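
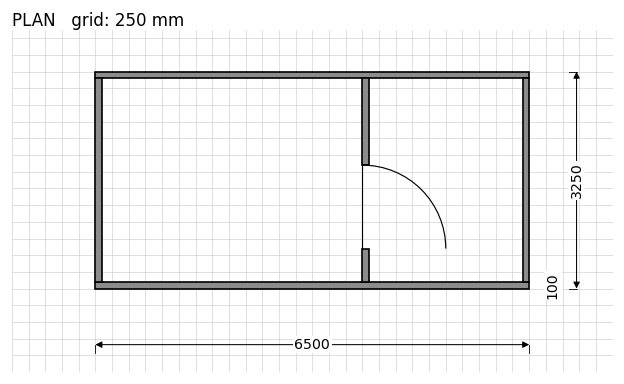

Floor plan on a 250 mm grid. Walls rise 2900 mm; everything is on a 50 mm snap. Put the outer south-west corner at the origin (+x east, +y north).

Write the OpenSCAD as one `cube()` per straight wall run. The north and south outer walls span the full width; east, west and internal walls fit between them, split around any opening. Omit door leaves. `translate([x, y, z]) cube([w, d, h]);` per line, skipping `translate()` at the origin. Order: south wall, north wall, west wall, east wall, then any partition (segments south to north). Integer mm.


cube([6500, 100, 2900]);
translate([0, 3150, 0]) cube([6500, 100, 2900]);
translate([0, 100, 0]) cube([100, 3050, 2900]);
translate([6400, 100, 0]) cube([100, 3050, 2900]);
translate([4000, 100, 0]) cube([100, 500, 2900]);
translate([4000, 1850, 0]) cube([100, 1300, 2900]);


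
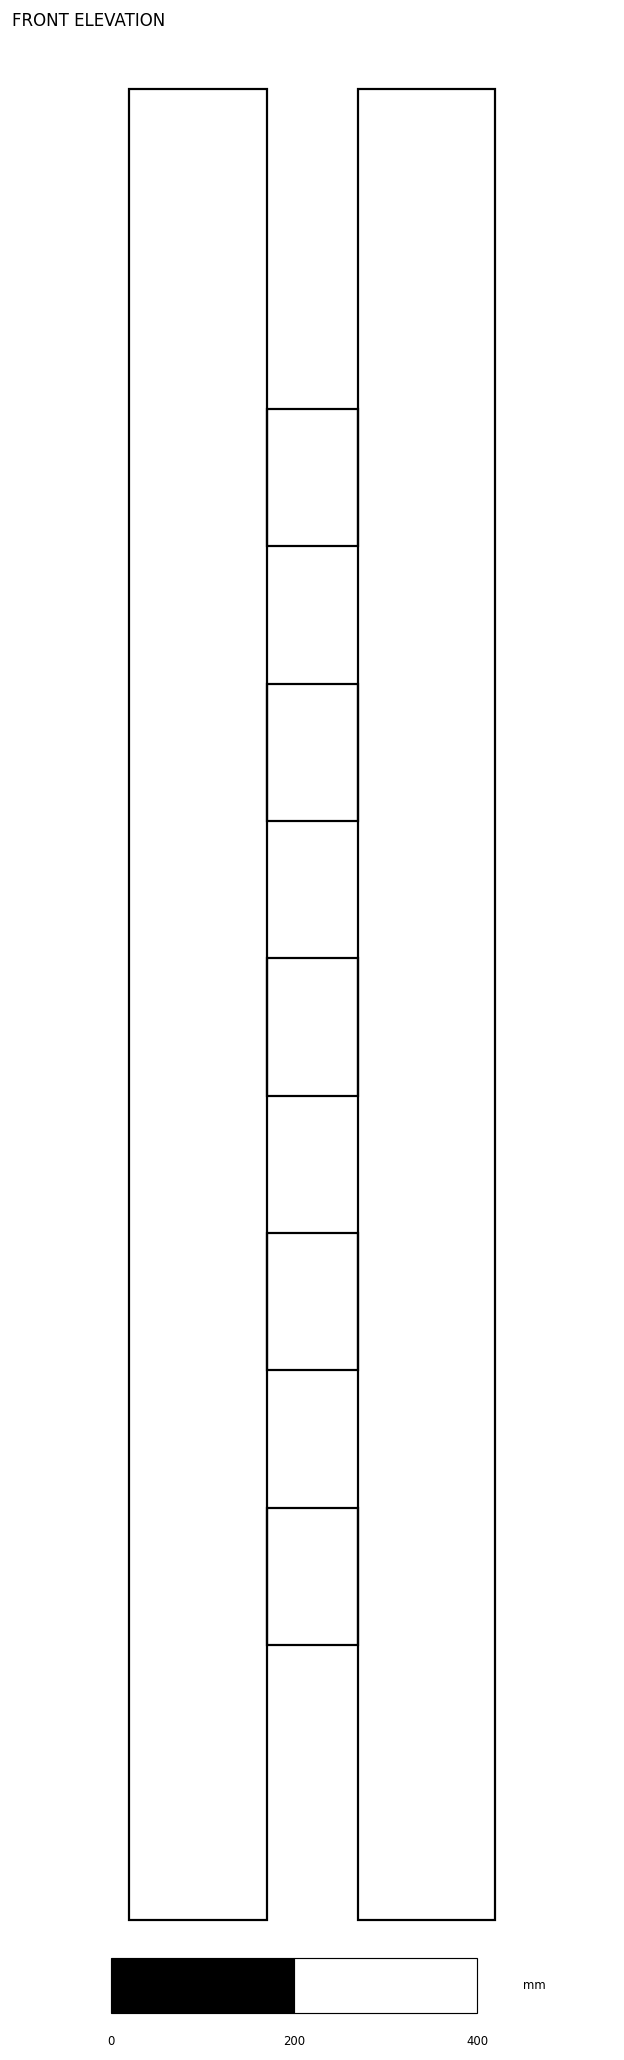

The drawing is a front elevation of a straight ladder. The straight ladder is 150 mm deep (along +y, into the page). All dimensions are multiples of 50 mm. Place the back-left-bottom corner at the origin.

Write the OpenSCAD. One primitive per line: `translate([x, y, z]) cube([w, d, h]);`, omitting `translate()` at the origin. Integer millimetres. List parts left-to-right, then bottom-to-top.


cube([150, 150, 2000]);
translate([150, 0, 300]) cube([100, 150, 150]);
translate([150, 0, 600]) cube([100, 150, 150]);
translate([150, 0, 900]) cube([100, 150, 150]);
translate([150, 0, 1200]) cube([100, 150, 150]);
translate([150, 0, 1500]) cube([100, 150, 150]);
translate([250, 0, 0]) cube([150, 150, 2000]);


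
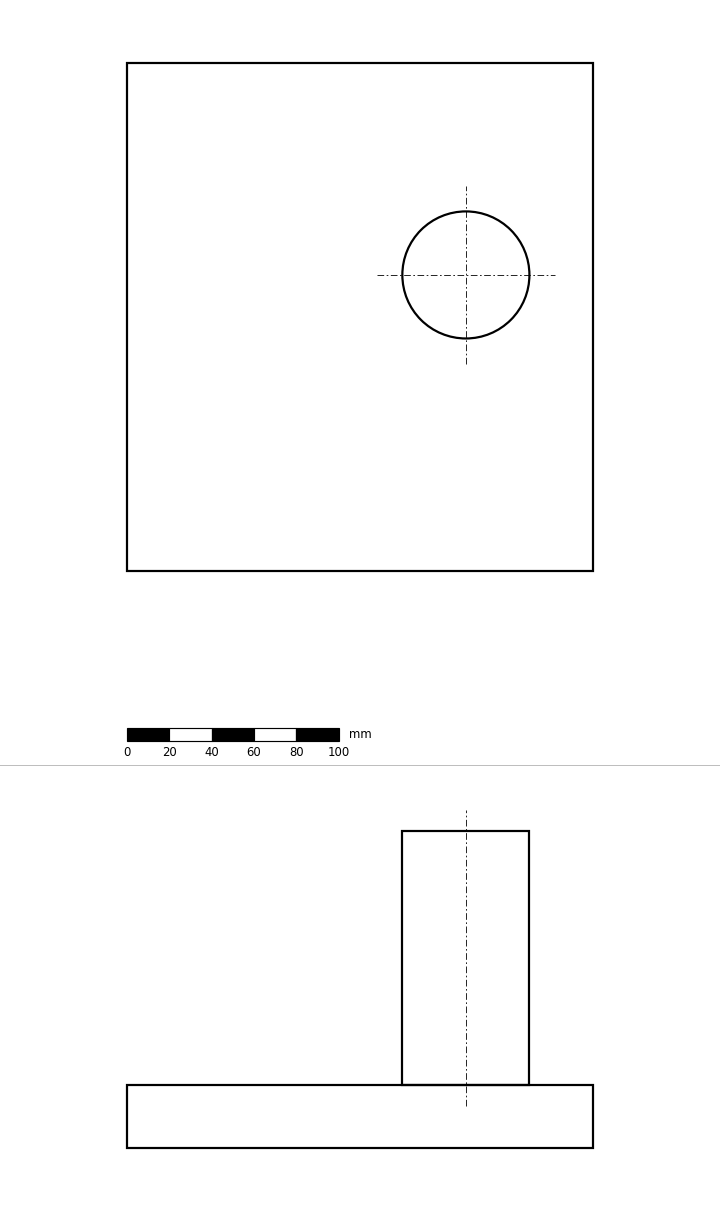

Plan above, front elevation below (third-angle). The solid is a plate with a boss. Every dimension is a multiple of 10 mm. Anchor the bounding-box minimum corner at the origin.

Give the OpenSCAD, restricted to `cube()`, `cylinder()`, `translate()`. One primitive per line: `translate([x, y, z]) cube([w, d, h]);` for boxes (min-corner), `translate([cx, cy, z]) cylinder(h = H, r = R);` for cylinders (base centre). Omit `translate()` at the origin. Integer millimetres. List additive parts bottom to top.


cube([220, 240, 30]);
translate([160, 140, 30]) cylinder(h = 120, r = 30);


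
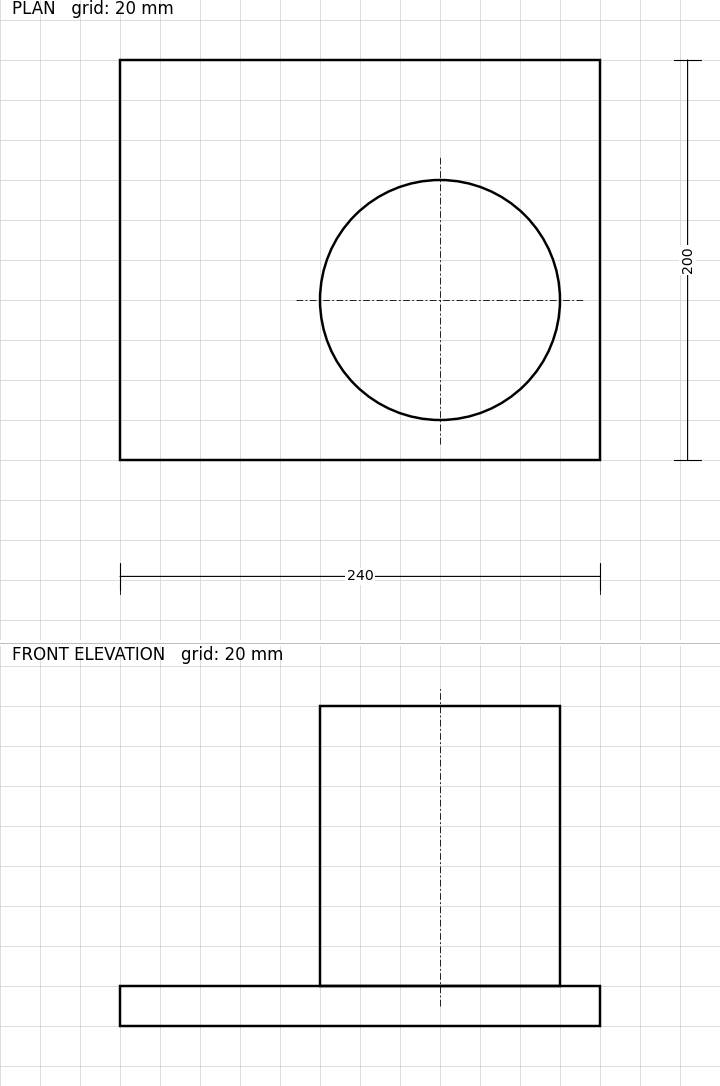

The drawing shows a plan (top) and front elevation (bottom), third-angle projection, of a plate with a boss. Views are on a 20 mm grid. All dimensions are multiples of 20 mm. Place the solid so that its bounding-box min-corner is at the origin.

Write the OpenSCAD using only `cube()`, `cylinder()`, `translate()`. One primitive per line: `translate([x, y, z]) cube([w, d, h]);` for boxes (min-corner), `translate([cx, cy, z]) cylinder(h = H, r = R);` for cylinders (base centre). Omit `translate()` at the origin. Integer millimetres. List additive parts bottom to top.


cube([240, 200, 20]);
translate([160, 80, 20]) cylinder(h = 140, r = 60);


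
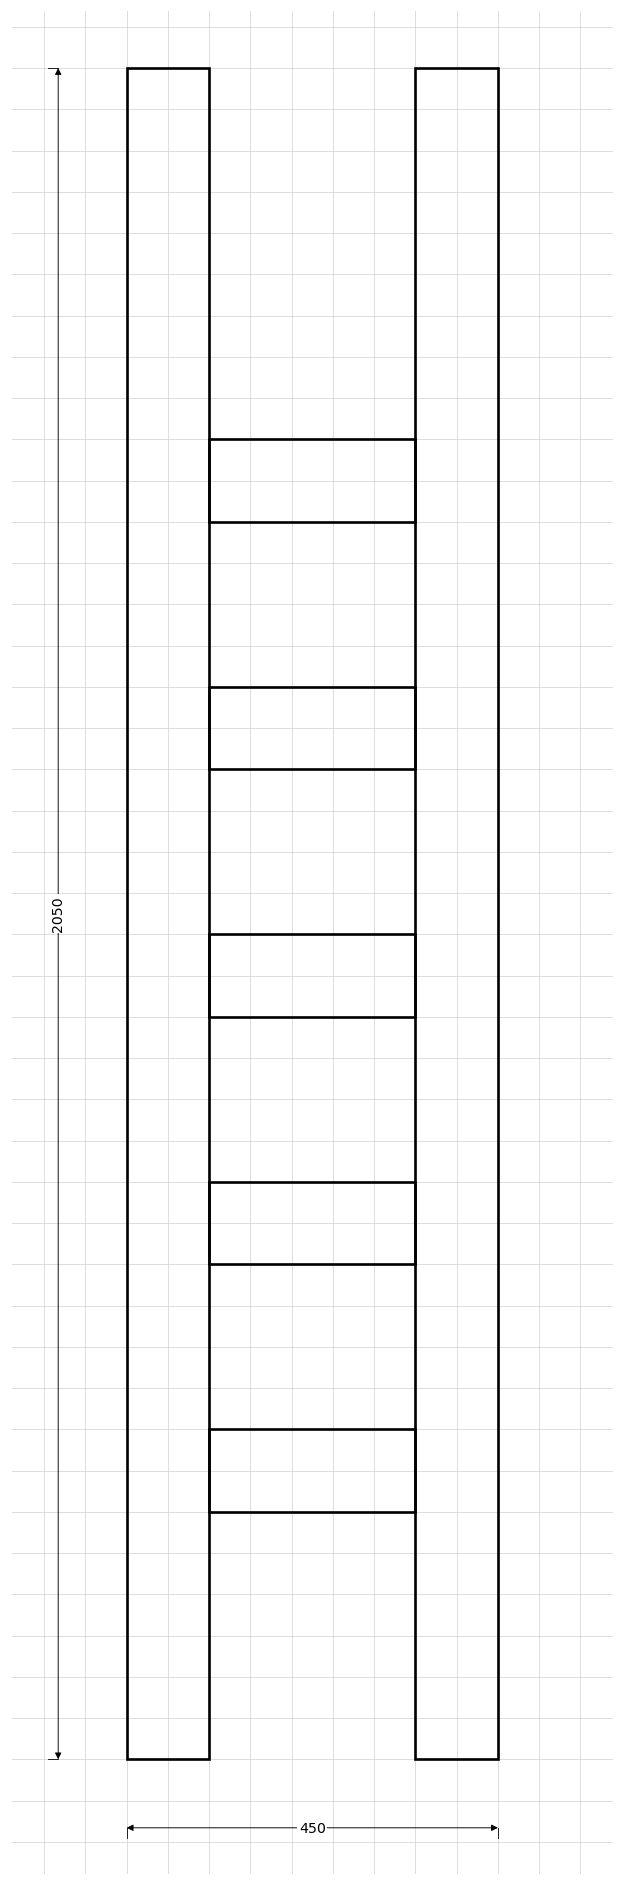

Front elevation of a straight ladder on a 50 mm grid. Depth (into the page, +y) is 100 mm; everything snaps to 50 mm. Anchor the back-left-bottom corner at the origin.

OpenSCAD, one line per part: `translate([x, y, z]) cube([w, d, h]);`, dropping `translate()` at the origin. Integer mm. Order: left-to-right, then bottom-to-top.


cube([100, 100, 2050]);
translate([100, 0, 300]) cube([250, 100, 100]);
translate([100, 0, 600]) cube([250, 100, 100]);
translate([100, 0, 900]) cube([250, 100, 100]);
translate([100, 0, 1200]) cube([250, 100, 100]);
translate([100, 0, 1500]) cube([250, 100, 100]);
translate([350, 0, 0]) cube([100, 100, 2050]);


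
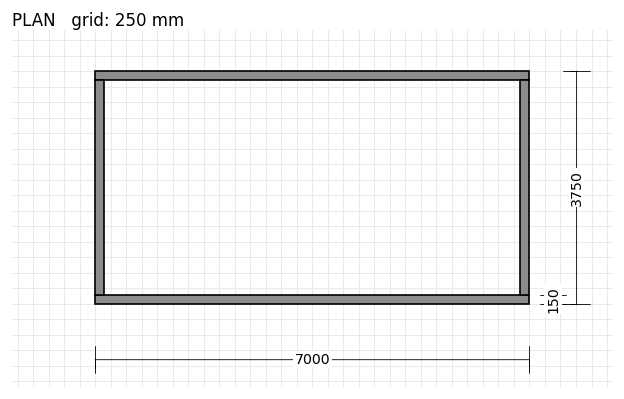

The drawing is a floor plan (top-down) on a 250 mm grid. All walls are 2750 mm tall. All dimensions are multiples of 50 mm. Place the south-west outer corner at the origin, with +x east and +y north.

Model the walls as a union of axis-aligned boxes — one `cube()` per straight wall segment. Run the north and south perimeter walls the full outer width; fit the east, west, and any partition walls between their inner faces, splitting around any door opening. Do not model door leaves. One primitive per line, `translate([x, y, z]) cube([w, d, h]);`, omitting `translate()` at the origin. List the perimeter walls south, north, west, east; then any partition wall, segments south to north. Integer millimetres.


cube([7000, 150, 2750]);
translate([0, 3600, 0]) cube([7000, 150, 2750]);
translate([0, 150, 0]) cube([150, 3450, 2750]);
translate([6850, 150, 0]) cube([150, 3450, 2750]);


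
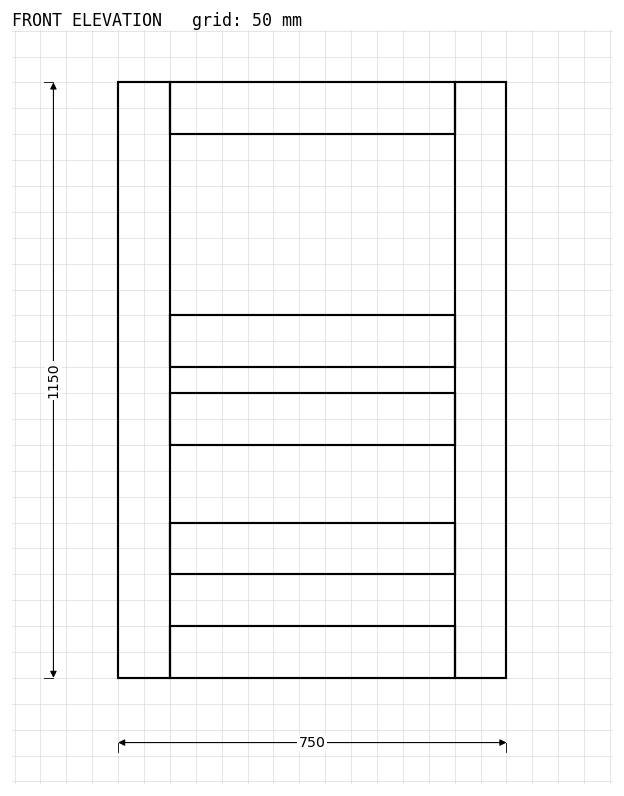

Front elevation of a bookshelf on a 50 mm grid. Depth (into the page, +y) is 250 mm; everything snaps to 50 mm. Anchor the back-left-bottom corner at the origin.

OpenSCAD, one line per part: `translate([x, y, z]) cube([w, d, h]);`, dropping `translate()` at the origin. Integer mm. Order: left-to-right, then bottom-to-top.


cube([100, 250, 1150]);
translate([100, 0, 0]) cube([550, 250, 100]);
translate([100, 0, 200]) cube([550, 250, 100]);
translate([100, 0, 450]) cube([550, 250, 100]);
translate([100, 0, 600]) cube([550, 250, 100]);
translate([100, 0, 1050]) cube([550, 250, 100]);
translate([650, 0, 0]) cube([100, 250, 1150]);


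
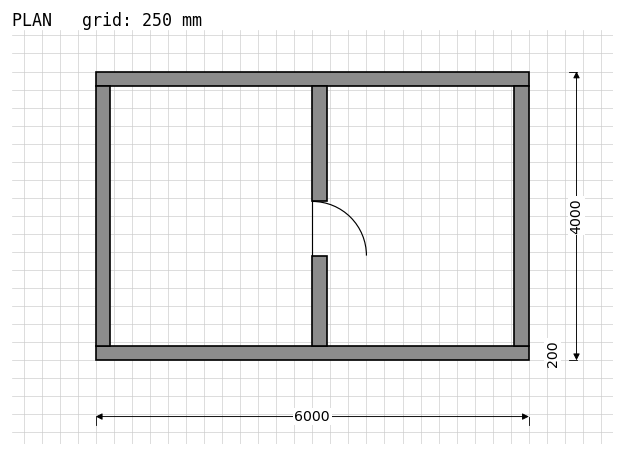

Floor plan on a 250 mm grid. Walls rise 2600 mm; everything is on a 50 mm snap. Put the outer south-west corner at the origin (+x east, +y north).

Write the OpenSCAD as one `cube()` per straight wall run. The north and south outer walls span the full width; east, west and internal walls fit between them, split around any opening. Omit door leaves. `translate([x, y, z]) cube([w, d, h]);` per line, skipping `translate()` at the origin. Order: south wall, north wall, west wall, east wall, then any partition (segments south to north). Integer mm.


cube([6000, 200, 2600]);
translate([0, 3800, 0]) cube([6000, 200, 2600]);
translate([0, 200, 0]) cube([200, 3600, 2600]);
translate([5800, 200, 0]) cube([200, 3600, 2600]);
translate([3000, 200, 0]) cube([200, 1250, 2600]);
translate([3000, 2200, 0]) cube([200, 1600, 2600]);


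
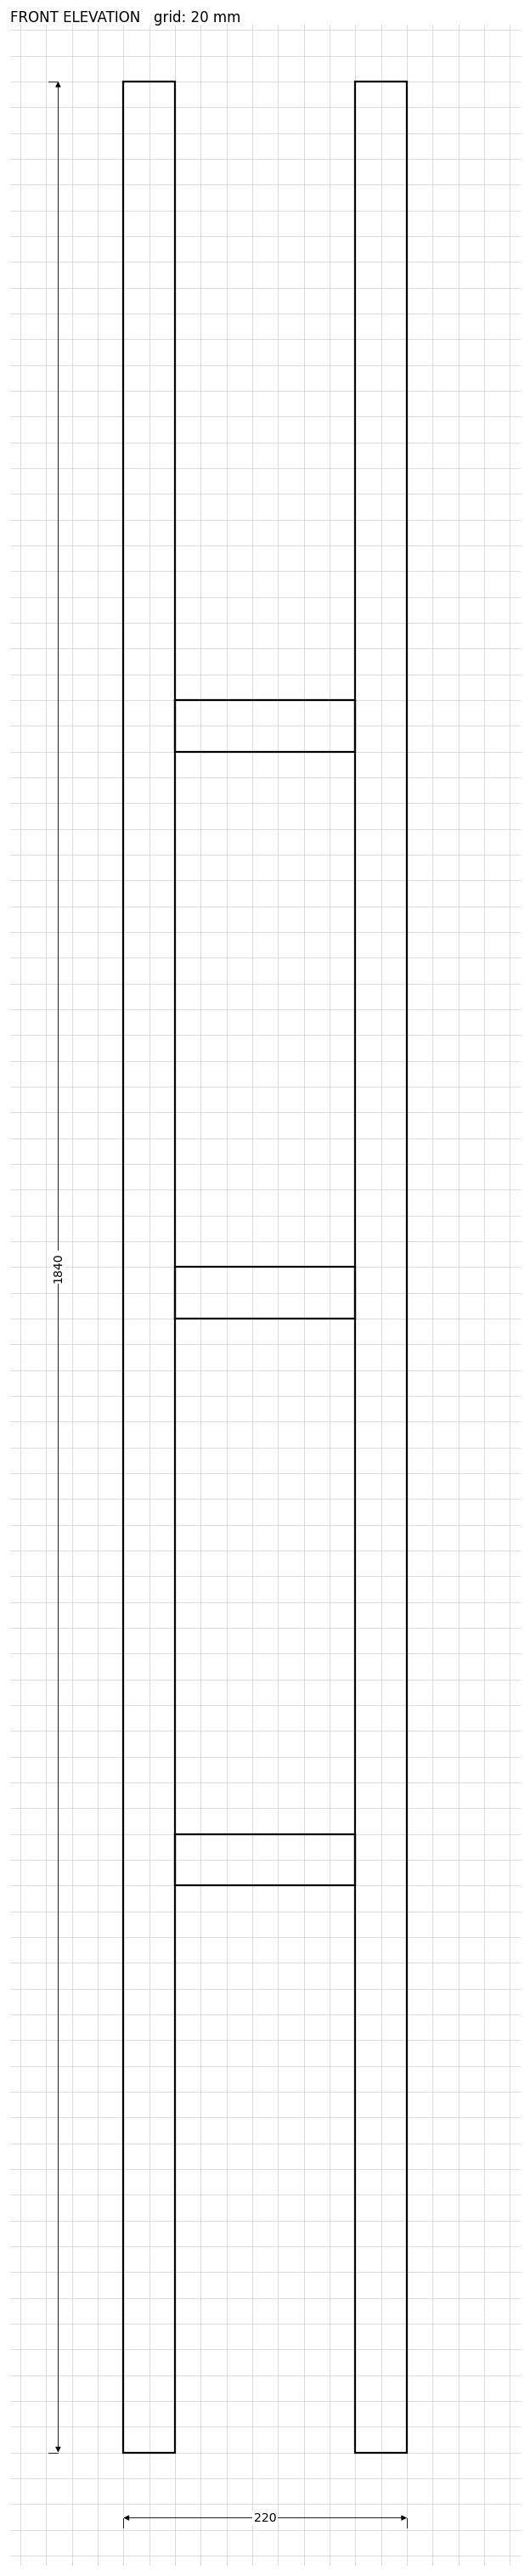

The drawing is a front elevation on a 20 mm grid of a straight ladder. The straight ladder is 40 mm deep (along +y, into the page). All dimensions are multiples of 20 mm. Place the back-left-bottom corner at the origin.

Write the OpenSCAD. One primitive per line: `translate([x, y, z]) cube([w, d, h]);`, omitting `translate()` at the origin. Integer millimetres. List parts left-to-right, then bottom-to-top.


cube([40, 40, 1840]);
translate([40, 0, 440]) cube([140, 40, 40]);
translate([40, 0, 880]) cube([140, 40, 40]);
translate([40, 0, 1320]) cube([140, 40, 40]);
translate([180, 0, 0]) cube([40, 40, 1840]);


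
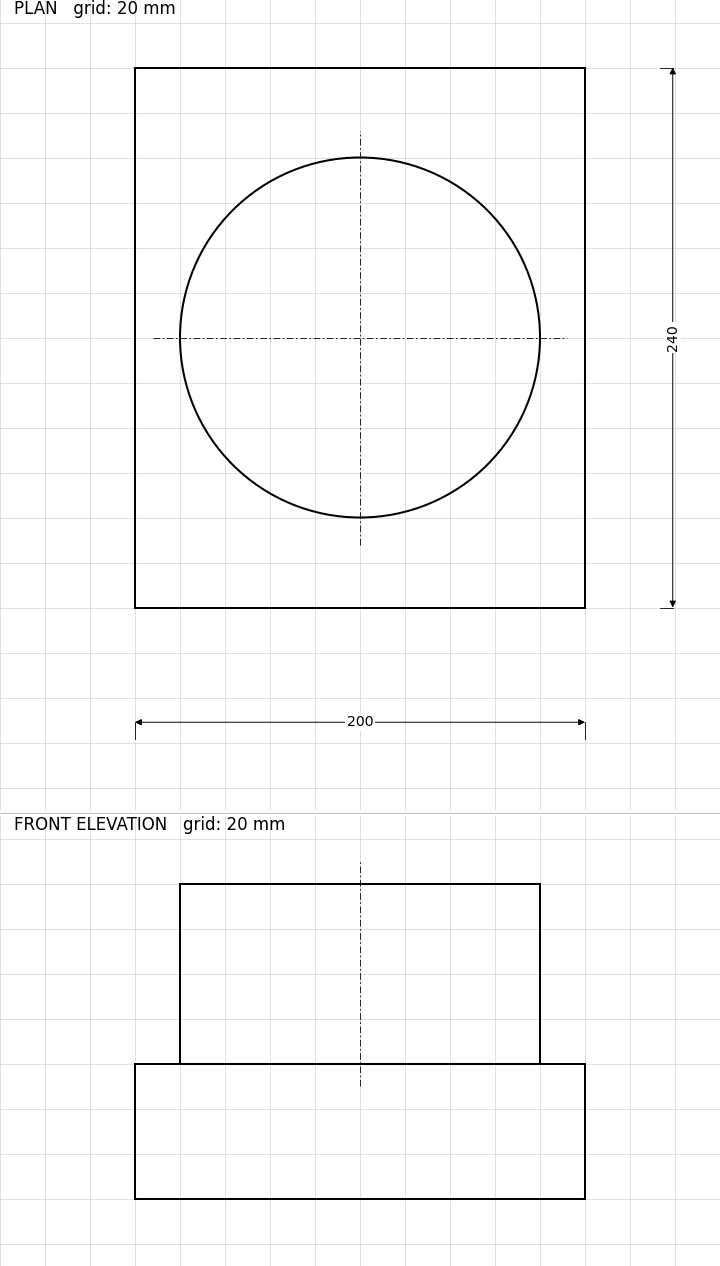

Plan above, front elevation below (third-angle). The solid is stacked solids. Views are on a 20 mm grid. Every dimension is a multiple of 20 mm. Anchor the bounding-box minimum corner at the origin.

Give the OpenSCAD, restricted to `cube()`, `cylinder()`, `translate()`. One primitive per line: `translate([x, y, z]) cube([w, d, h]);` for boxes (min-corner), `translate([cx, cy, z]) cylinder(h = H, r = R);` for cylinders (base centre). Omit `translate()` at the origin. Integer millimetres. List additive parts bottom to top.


cube([200, 240, 60]);
translate([100, 120, 60]) cylinder(h = 80, r = 80);


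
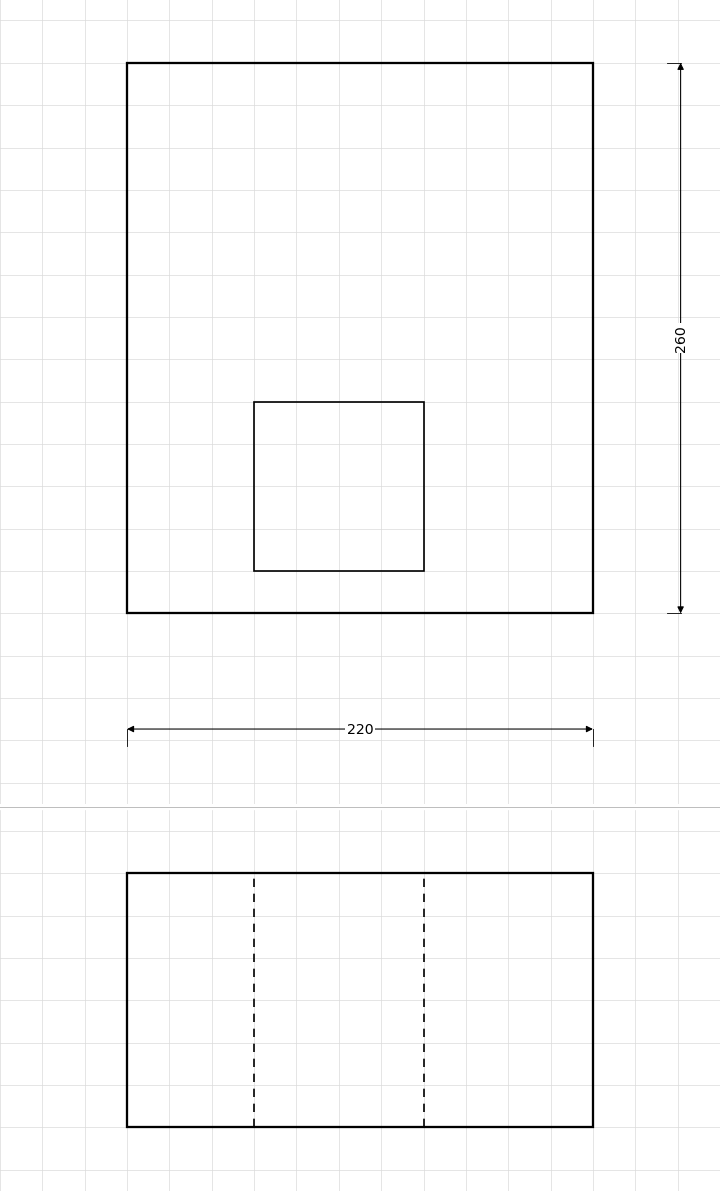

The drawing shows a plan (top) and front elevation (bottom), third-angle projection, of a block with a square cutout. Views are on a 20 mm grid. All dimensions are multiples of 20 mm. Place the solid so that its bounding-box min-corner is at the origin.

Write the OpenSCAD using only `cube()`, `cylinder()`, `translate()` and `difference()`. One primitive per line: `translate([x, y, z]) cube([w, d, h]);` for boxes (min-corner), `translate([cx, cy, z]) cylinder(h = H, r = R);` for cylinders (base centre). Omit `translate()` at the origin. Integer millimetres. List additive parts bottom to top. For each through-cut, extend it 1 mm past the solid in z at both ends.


difference() {
  cube([220, 260, 120]);
  translate([60, 20, -1]) cube([80, 80, 122]);
}


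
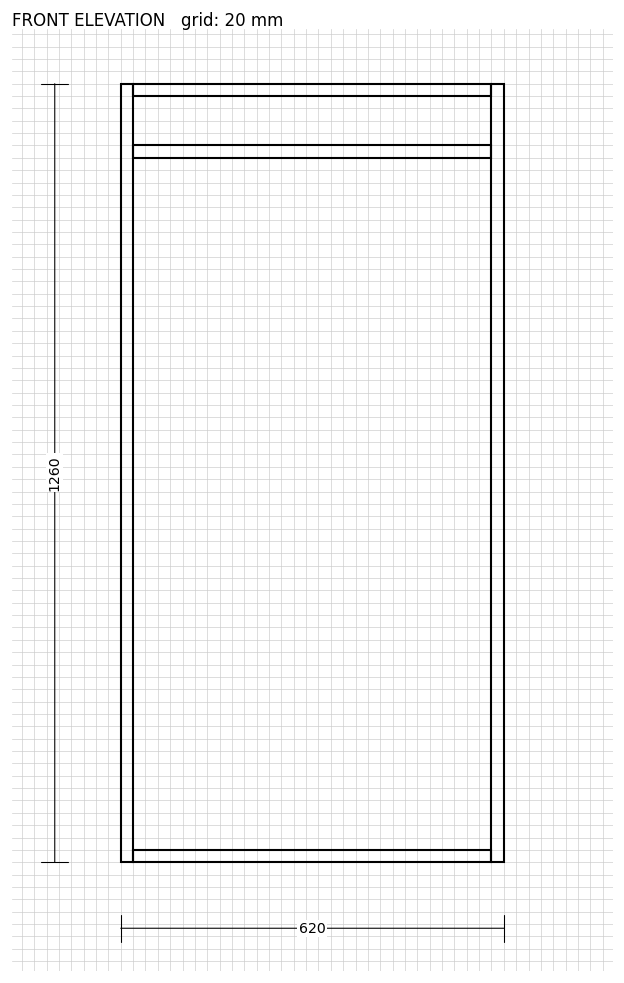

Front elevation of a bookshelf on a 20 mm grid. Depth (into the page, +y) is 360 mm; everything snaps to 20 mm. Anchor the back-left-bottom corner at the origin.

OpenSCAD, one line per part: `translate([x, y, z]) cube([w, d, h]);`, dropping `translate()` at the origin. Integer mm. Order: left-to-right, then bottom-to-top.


cube([20, 360, 1260]);
translate([20, 0, 0]) cube([580, 360, 20]);
translate([20, 0, 1140]) cube([580, 360, 20]);
translate([20, 0, 1240]) cube([580, 360, 20]);
translate([600, 0, 0]) cube([20, 360, 1260]);


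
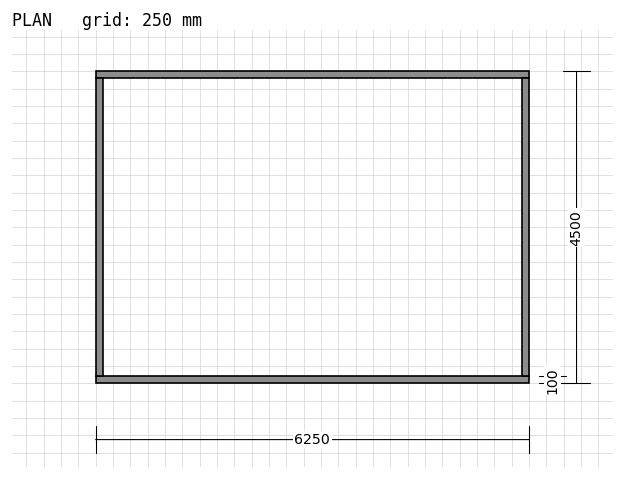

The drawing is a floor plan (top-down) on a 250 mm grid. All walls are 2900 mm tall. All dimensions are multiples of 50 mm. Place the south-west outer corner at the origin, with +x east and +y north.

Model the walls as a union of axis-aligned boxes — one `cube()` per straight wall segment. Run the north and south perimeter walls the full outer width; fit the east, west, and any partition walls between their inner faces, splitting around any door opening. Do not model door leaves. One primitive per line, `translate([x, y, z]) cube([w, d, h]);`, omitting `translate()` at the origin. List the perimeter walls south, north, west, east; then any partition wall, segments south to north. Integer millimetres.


cube([6250, 100, 2900]);
translate([0, 4400, 0]) cube([6250, 100, 2900]);
translate([0, 100, 0]) cube([100, 4300, 2900]);
translate([6150, 100, 0]) cube([100, 4300, 2900]);


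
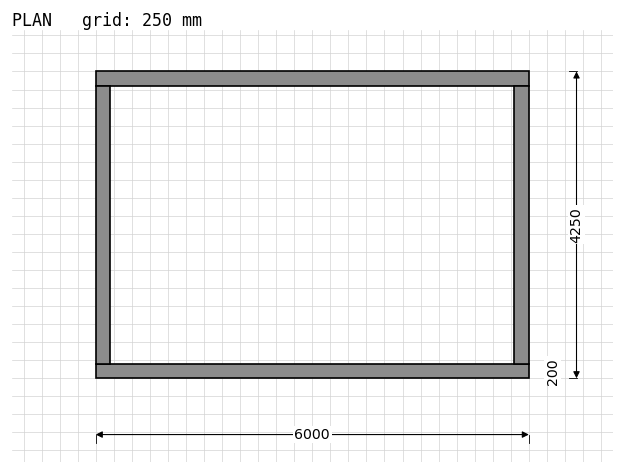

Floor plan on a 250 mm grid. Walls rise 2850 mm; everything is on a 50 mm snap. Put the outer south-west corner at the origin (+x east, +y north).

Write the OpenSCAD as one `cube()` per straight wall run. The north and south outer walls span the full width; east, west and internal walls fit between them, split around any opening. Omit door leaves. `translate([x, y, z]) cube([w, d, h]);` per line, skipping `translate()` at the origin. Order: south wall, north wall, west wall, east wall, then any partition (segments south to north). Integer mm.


cube([6000, 200, 2850]);
translate([0, 4050, 0]) cube([6000, 200, 2850]);
translate([0, 200, 0]) cube([200, 3850, 2850]);
translate([5800, 200, 0]) cube([200, 3850, 2850]);


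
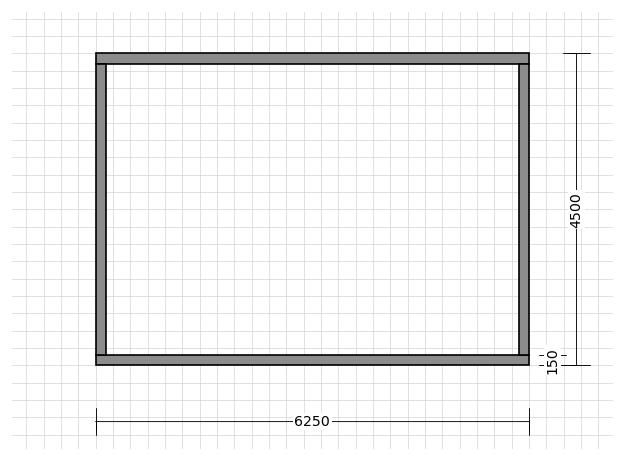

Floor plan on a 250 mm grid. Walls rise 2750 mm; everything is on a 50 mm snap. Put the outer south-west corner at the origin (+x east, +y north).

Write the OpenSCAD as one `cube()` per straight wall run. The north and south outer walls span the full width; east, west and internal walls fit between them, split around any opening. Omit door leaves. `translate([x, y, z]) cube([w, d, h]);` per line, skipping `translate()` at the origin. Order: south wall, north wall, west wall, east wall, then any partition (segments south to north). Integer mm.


cube([6250, 150, 2750]);
translate([0, 4350, 0]) cube([6250, 150, 2750]);
translate([0, 150, 0]) cube([150, 4200, 2750]);
translate([6100, 150, 0]) cube([150, 4200, 2750]);


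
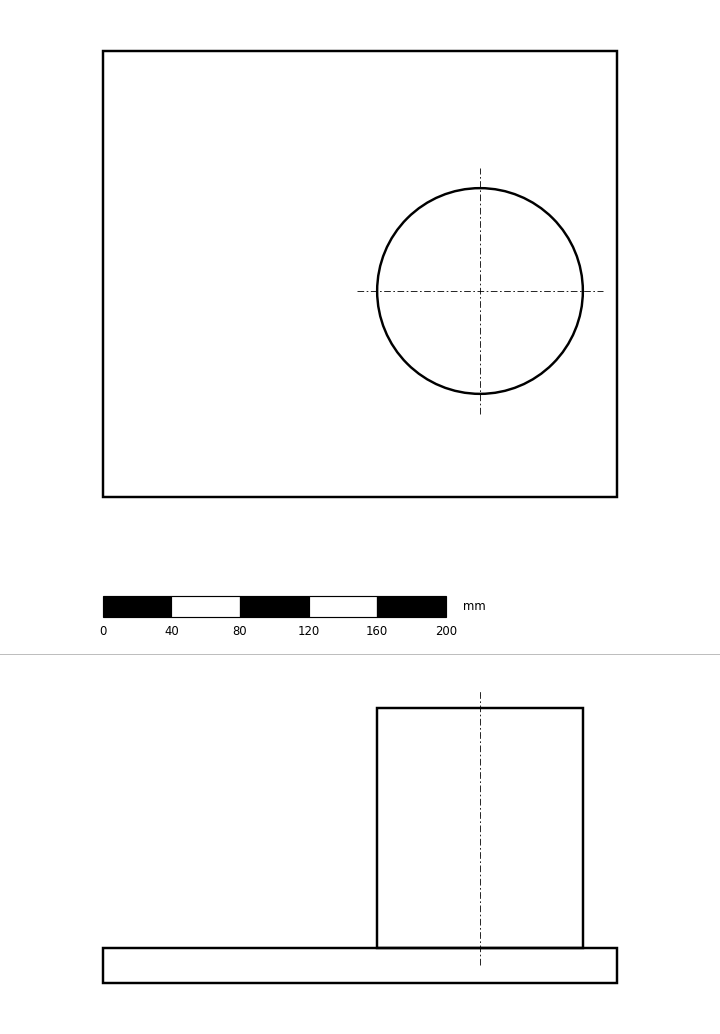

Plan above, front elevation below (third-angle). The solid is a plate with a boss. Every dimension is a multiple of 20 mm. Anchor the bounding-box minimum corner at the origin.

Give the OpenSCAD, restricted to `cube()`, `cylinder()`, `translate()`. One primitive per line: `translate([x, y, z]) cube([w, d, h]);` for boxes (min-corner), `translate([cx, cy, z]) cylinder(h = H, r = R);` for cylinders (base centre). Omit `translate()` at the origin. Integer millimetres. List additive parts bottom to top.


cube([300, 260, 20]);
translate([220, 120, 20]) cylinder(h = 140, r = 60);


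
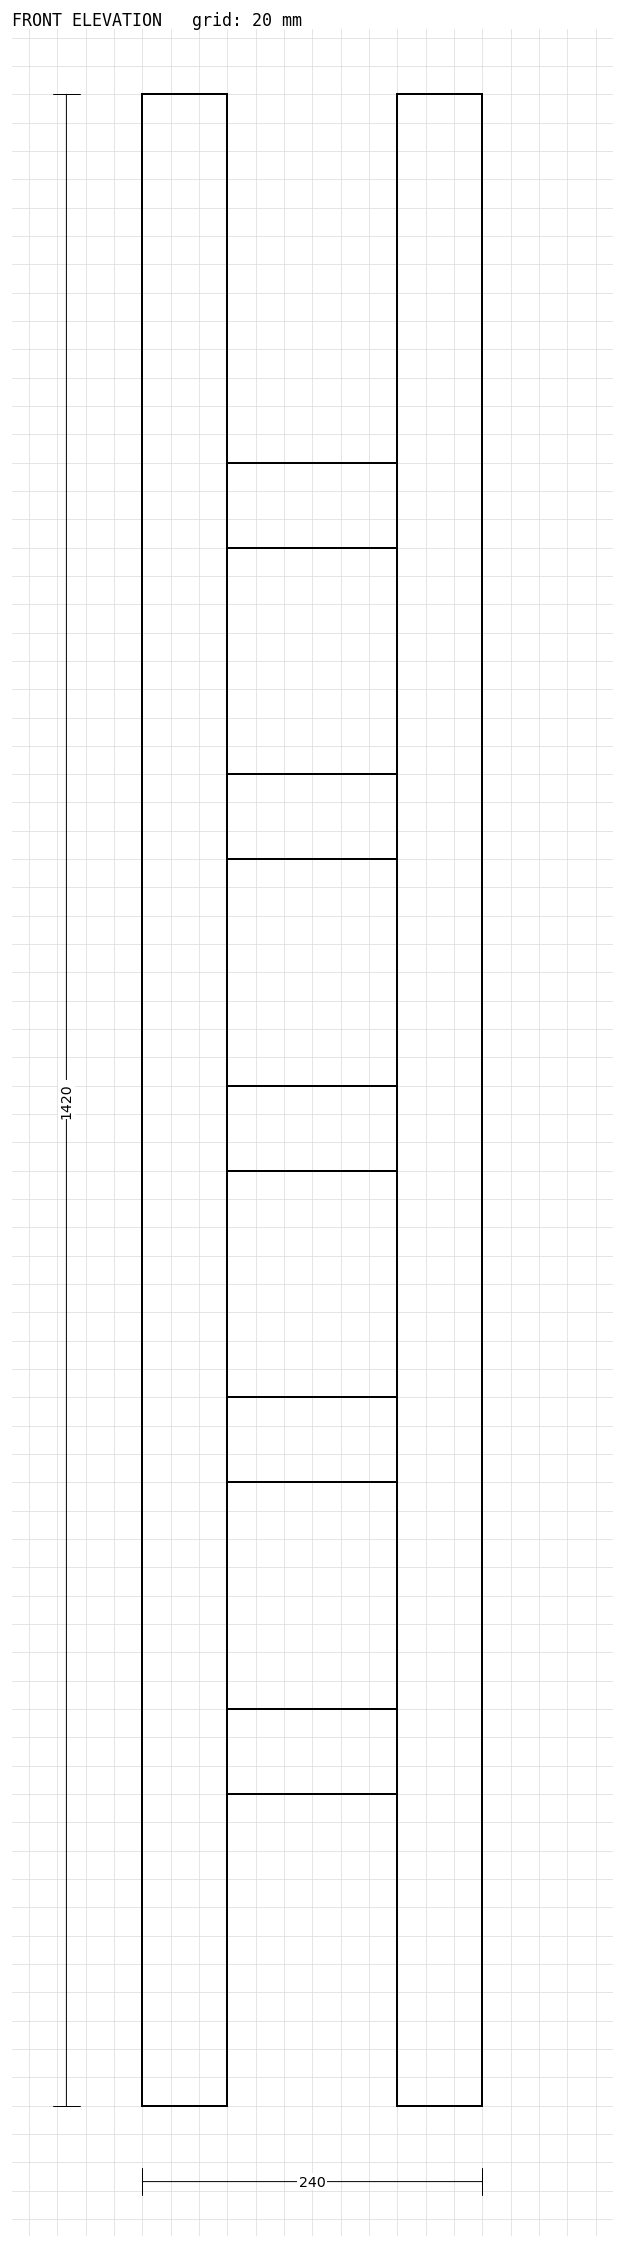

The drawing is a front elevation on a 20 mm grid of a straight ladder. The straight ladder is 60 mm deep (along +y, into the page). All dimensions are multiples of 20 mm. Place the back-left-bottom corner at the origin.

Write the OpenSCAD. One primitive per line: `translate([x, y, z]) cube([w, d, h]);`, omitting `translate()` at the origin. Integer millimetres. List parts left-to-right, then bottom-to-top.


cube([60, 60, 1420]);
translate([60, 0, 220]) cube([120, 60, 60]);
translate([60, 0, 440]) cube([120, 60, 60]);
translate([60, 0, 660]) cube([120, 60, 60]);
translate([60, 0, 880]) cube([120, 60, 60]);
translate([60, 0, 1100]) cube([120, 60, 60]);
translate([180, 0, 0]) cube([60, 60, 1420]);


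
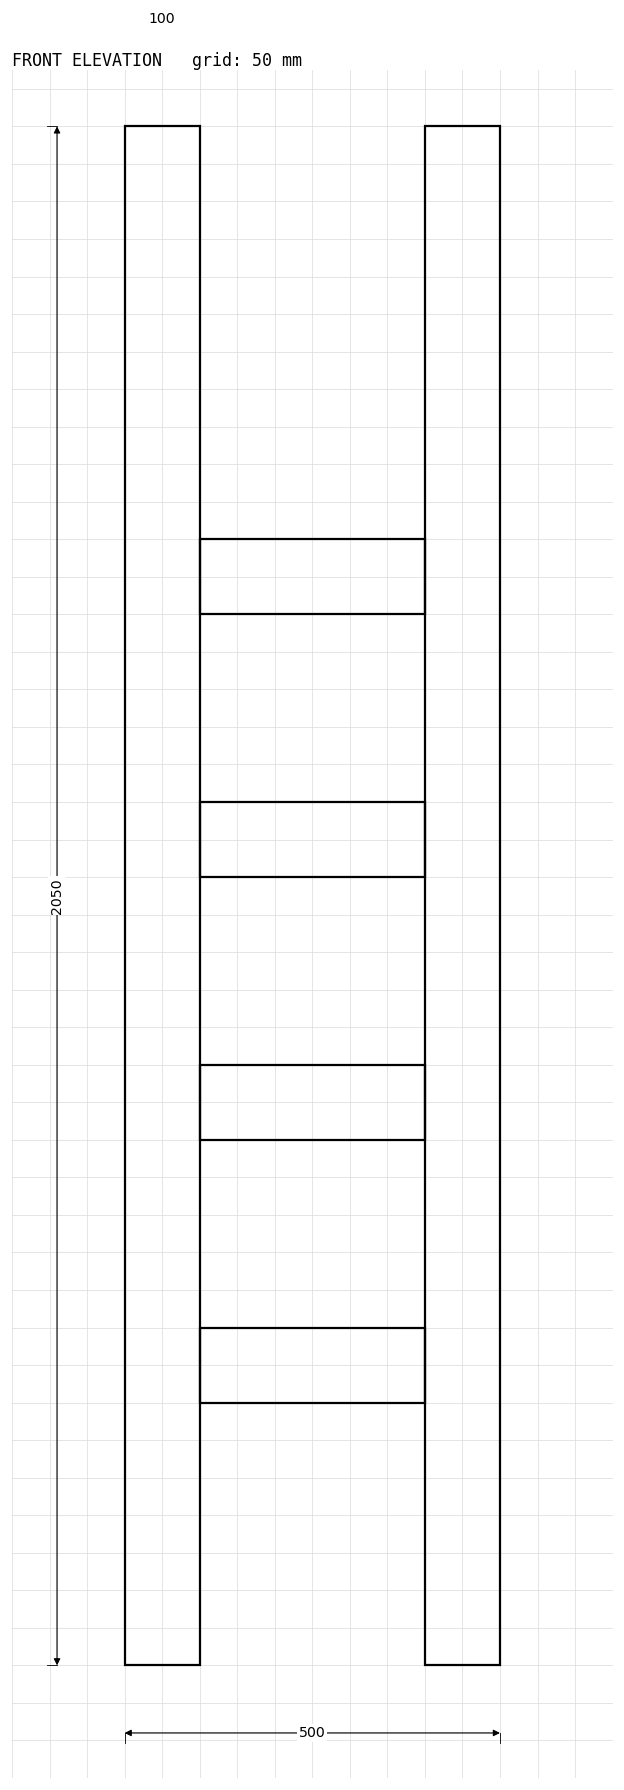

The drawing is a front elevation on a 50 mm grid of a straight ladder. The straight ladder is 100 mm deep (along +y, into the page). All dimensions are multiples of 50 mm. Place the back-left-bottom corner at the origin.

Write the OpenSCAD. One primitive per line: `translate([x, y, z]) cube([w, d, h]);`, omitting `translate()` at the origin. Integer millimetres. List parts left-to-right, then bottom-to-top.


cube([100, 100, 2050]);
translate([100, 0, 350]) cube([300, 100, 100]);
translate([100, 0, 700]) cube([300, 100, 100]);
translate([100, 0, 1050]) cube([300, 100, 100]);
translate([100, 0, 1400]) cube([300, 100, 100]);
translate([400, 0, 0]) cube([100, 100, 2050]);


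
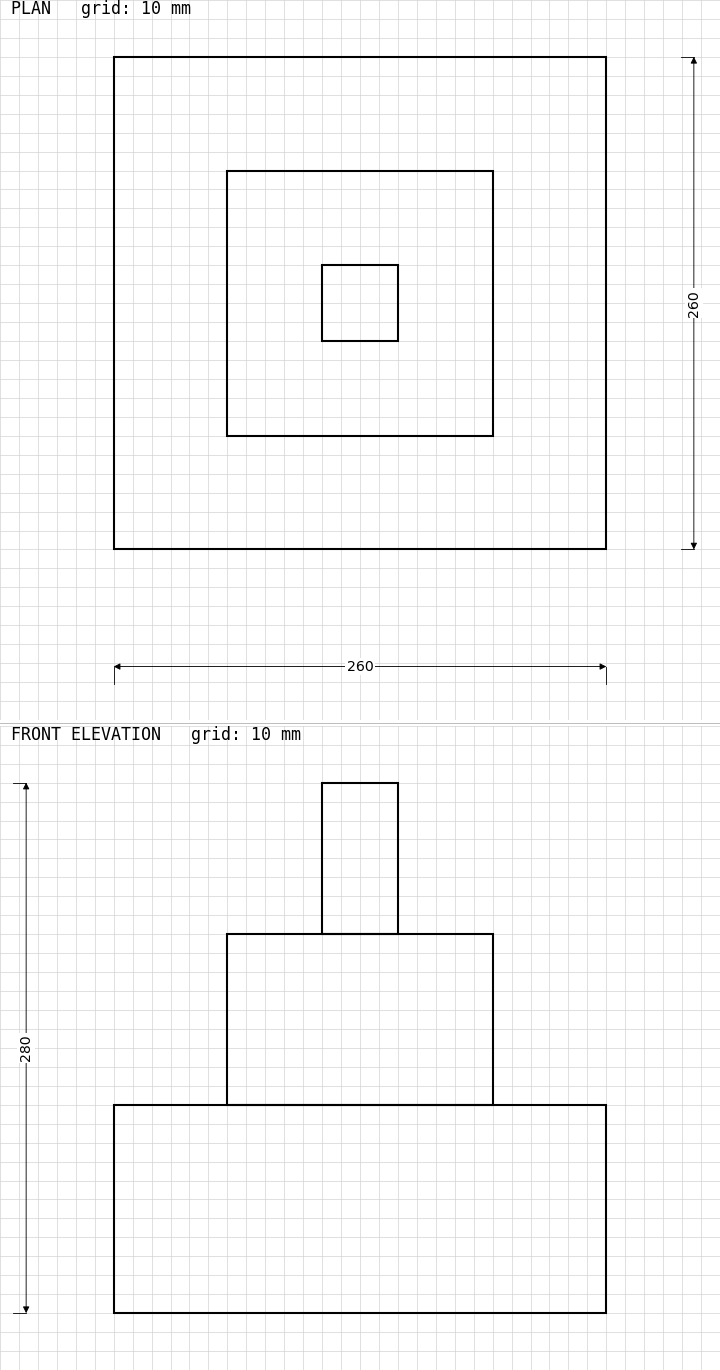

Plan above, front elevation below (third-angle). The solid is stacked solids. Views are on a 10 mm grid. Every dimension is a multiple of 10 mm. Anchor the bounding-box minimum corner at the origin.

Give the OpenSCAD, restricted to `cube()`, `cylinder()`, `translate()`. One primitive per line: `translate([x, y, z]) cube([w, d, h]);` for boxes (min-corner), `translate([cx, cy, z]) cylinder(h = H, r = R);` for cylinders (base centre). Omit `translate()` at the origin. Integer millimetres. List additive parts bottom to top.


cube([260, 260, 110]);
translate([60, 60, 110]) cube([140, 140, 90]);
translate([110, 110, 200]) cube([40, 40, 80]);


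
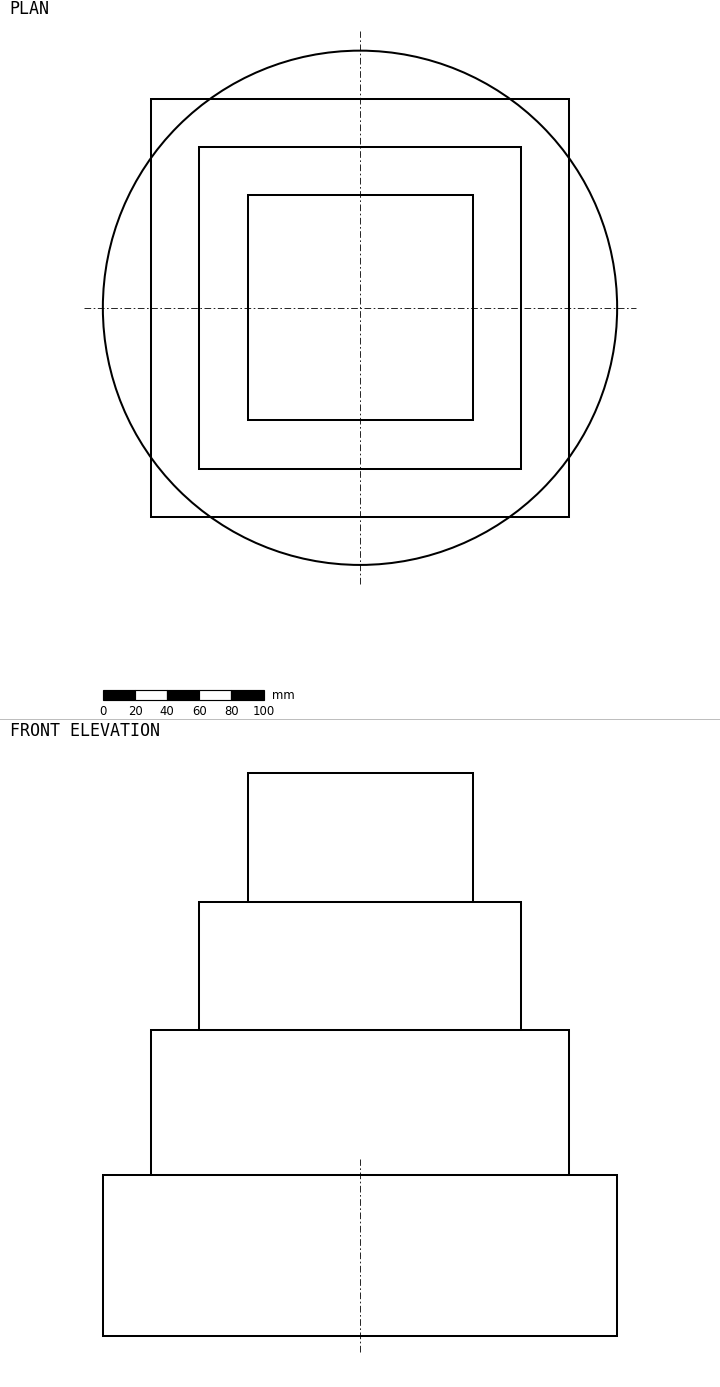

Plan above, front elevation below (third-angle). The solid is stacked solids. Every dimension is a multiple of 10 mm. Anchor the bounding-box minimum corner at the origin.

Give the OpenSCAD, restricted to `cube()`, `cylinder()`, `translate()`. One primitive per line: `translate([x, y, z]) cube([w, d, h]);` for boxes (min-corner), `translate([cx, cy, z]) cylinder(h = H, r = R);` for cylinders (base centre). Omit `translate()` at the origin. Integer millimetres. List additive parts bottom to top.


translate([160, 160, 0]) cylinder(h = 100, r = 160);
translate([30, 30, 100]) cube([260, 260, 90]);
translate([60, 60, 190]) cube([200, 200, 80]);
translate([90, 90, 270]) cube([140, 140, 80]);


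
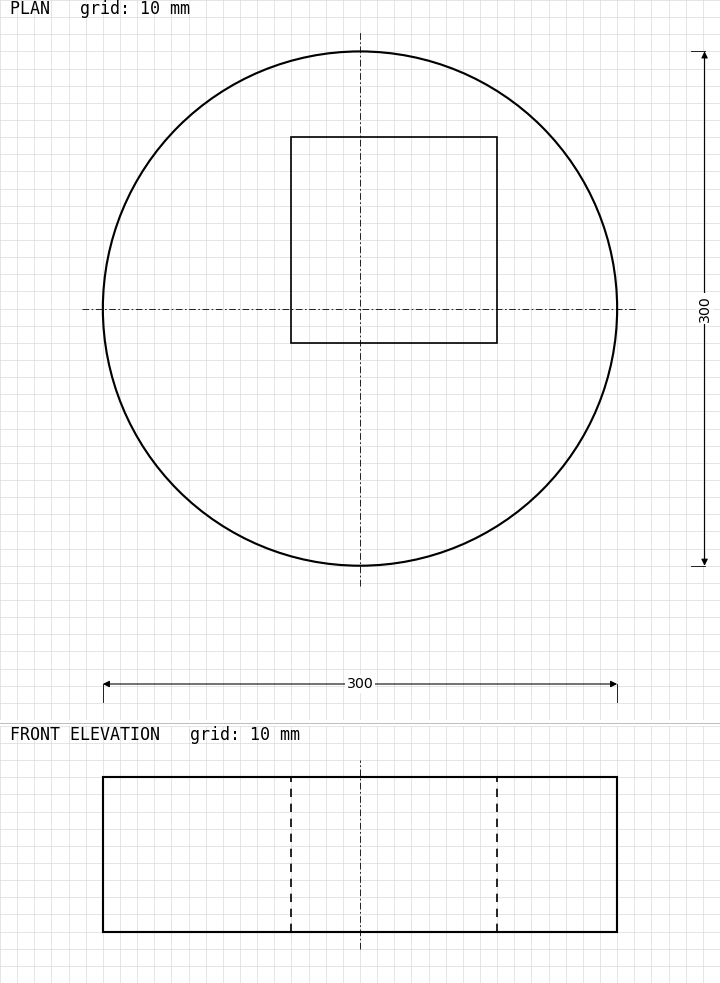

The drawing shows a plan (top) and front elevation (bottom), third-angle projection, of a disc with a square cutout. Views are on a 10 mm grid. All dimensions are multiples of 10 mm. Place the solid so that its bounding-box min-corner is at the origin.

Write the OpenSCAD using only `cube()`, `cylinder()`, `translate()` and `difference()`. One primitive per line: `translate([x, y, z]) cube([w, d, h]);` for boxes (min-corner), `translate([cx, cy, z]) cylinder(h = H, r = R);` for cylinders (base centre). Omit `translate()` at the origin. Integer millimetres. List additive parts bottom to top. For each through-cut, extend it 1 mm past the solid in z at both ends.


difference() {
  translate([150, 150, 0]) cylinder(h = 90, r = 150);
  translate([110, 130, -1]) cube([120, 120, 92]);
}


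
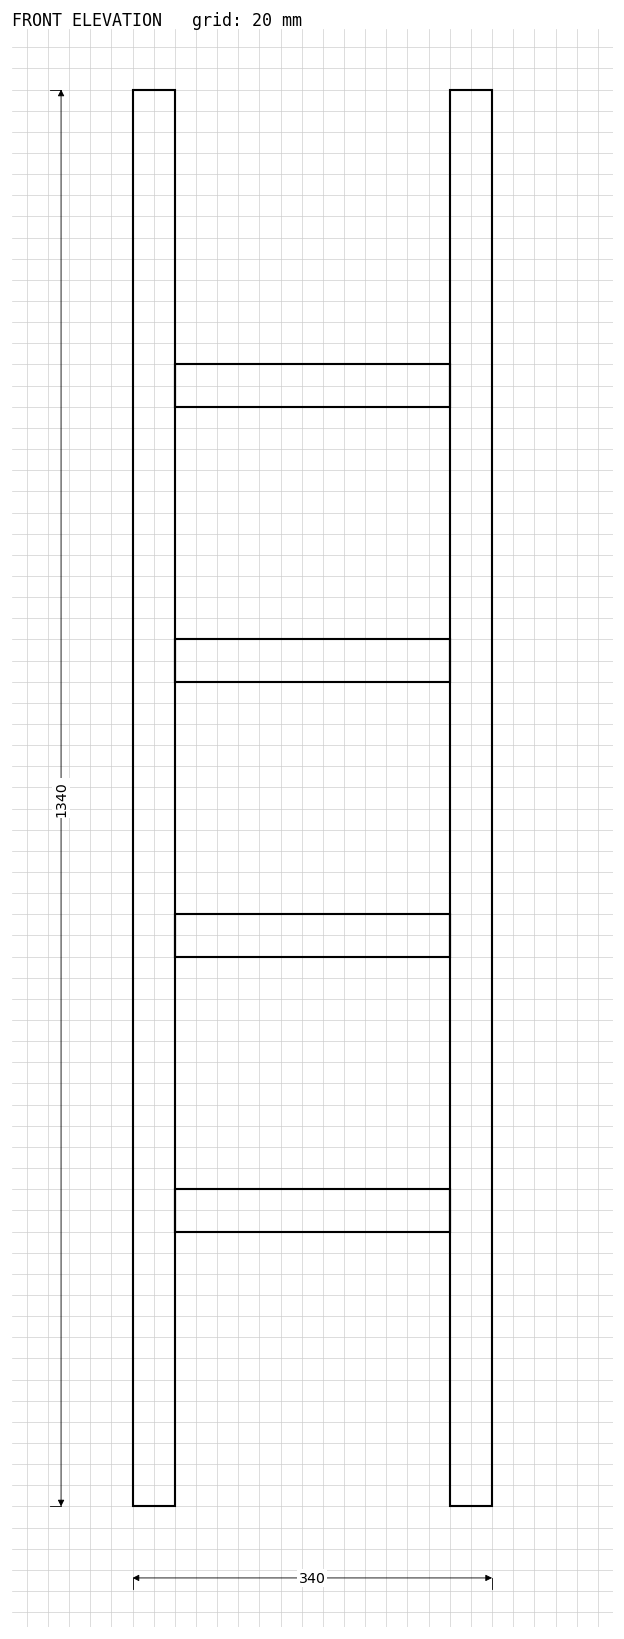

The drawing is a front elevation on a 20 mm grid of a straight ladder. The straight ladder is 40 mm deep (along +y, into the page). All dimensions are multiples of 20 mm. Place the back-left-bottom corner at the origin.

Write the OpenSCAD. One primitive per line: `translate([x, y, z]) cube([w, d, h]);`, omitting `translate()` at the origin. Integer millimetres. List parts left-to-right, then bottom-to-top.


cube([40, 40, 1340]);
translate([40, 0, 260]) cube([260, 40, 40]);
translate([40, 0, 520]) cube([260, 40, 40]);
translate([40, 0, 780]) cube([260, 40, 40]);
translate([40, 0, 1040]) cube([260, 40, 40]);
translate([300, 0, 0]) cube([40, 40, 1340]);


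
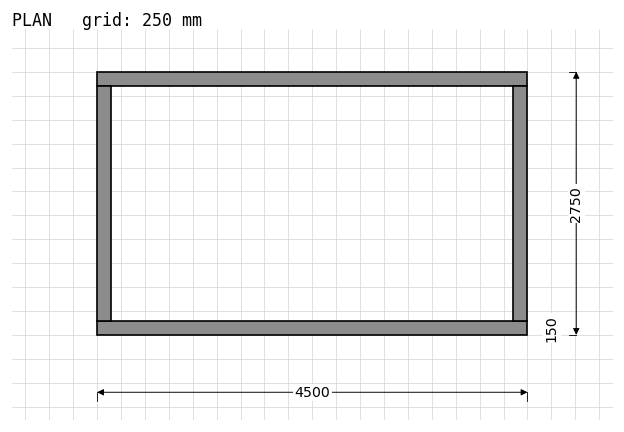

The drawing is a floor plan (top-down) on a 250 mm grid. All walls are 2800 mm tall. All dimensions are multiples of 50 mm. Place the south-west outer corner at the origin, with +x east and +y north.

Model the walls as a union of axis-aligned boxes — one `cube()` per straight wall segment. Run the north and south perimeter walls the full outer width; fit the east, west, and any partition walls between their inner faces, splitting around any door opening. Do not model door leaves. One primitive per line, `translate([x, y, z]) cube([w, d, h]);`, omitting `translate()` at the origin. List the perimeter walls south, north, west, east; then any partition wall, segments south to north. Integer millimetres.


cube([4500, 150, 2800]);
translate([0, 2600, 0]) cube([4500, 150, 2800]);
translate([0, 150, 0]) cube([150, 2450, 2800]);
translate([4350, 150, 0]) cube([150, 2450, 2800]);


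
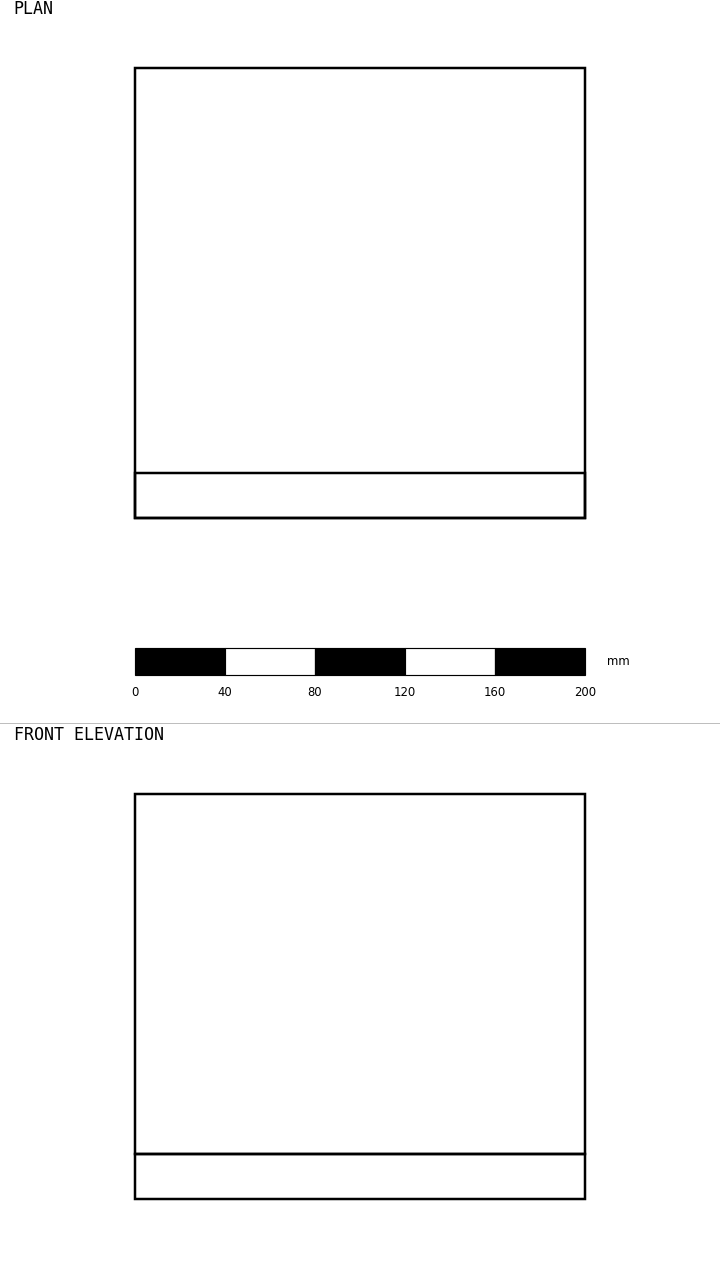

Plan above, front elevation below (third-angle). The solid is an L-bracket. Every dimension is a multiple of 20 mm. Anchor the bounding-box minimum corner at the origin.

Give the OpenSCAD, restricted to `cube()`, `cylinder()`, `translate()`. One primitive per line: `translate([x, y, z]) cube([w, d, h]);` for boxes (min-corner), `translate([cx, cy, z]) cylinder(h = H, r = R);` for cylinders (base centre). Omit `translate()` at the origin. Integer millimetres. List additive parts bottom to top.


cube([200, 200, 20]);
translate([0, 0, 20]) cube([200, 20, 160]);


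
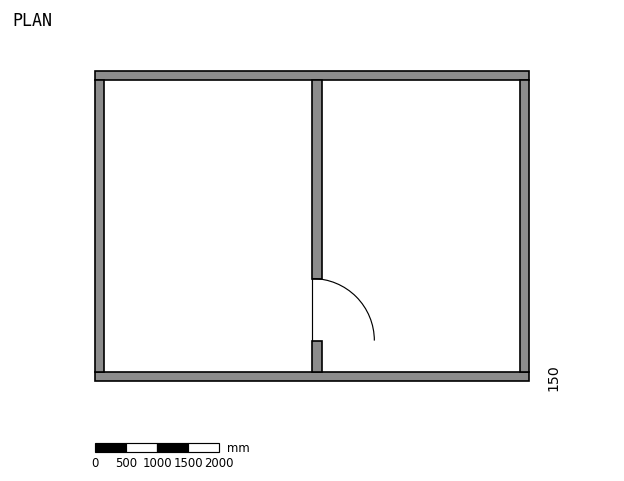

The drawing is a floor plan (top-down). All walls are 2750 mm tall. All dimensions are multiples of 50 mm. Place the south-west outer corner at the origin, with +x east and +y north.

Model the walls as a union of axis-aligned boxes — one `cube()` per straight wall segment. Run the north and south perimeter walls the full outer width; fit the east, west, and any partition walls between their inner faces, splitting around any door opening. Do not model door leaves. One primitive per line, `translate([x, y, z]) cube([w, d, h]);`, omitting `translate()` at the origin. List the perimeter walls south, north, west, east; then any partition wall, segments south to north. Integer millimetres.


cube([7000, 150, 2750]);
translate([0, 4850, 0]) cube([7000, 150, 2750]);
translate([0, 150, 0]) cube([150, 4700, 2750]);
translate([6850, 150, 0]) cube([150, 4700, 2750]);
translate([3500, 150, 0]) cube([150, 500, 2750]);
translate([3500, 1650, 0]) cube([150, 3200, 2750]);


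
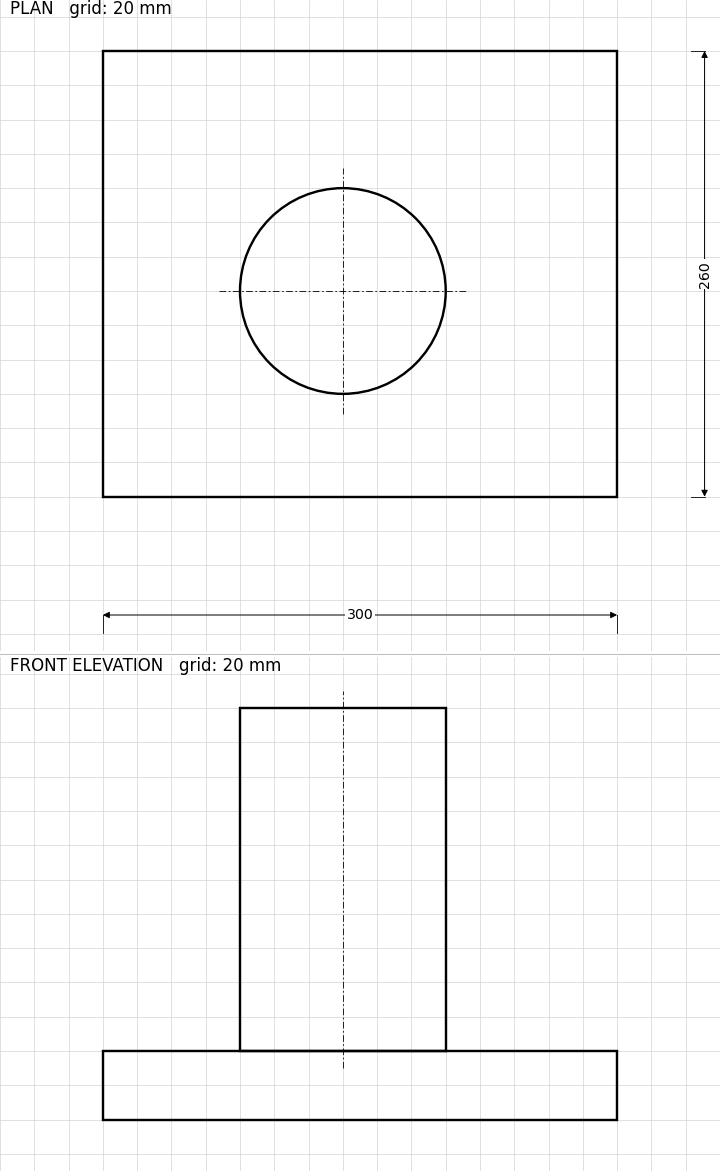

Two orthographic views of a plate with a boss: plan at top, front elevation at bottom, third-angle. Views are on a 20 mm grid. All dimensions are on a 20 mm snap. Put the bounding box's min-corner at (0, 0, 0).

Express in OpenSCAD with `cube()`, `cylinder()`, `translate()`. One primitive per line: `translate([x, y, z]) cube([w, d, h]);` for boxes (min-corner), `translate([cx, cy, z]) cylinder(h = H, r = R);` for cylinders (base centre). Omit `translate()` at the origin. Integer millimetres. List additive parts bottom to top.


cube([300, 260, 40]);
translate([140, 120, 40]) cylinder(h = 200, r = 60);


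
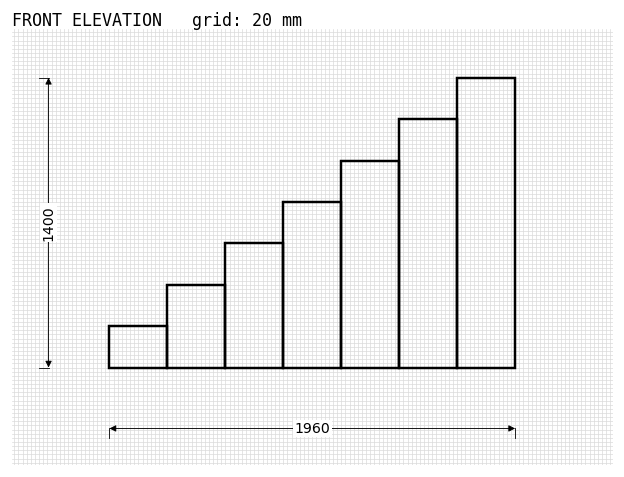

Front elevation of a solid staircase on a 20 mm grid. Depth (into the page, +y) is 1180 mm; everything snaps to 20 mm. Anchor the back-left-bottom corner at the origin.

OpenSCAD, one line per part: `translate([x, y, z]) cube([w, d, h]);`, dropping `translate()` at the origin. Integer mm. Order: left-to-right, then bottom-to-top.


cube([280, 1180, 200]);
translate([280, 0, 0]) cube([280, 1180, 400]);
translate([560, 0, 0]) cube([280, 1180, 600]);
translate([840, 0, 0]) cube([280, 1180, 800]);
translate([1120, 0, 0]) cube([280, 1180, 1000]);
translate([1400, 0, 0]) cube([280, 1180, 1200]);
translate([1680, 0, 0]) cube([280, 1180, 1400]);


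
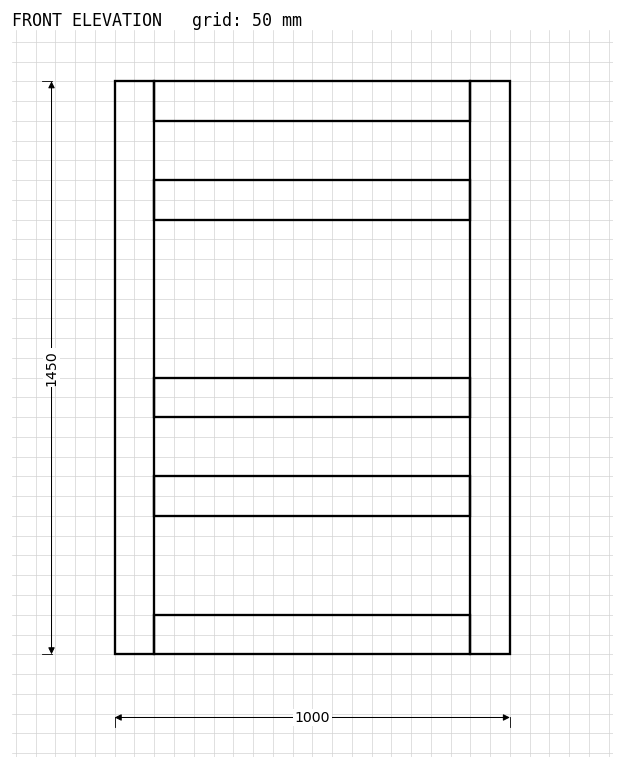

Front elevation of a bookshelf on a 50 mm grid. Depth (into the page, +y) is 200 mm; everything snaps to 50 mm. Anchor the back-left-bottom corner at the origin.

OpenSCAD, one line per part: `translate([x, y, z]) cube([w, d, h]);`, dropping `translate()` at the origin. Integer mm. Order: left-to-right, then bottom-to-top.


cube([100, 200, 1450]);
translate([100, 0, 0]) cube([800, 200, 100]);
translate([100, 0, 350]) cube([800, 200, 100]);
translate([100, 0, 600]) cube([800, 200, 100]);
translate([100, 0, 1100]) cube([800, 200, 100]);
translate([100, 0, 1350]) cube([800, 200, 100]);
translate([900, 0, 0]) cube([100, 200, 1450]);


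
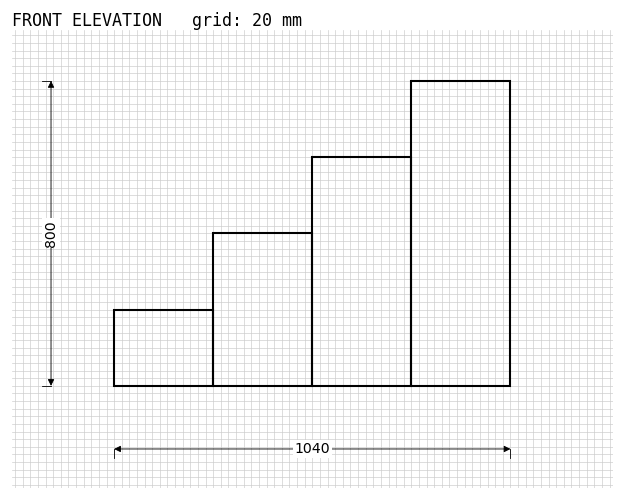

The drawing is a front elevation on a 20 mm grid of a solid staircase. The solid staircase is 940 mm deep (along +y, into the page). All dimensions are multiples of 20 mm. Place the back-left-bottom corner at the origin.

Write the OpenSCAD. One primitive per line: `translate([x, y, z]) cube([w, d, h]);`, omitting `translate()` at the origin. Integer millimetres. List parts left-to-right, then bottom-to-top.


cube([260, 940, 200]);
translate([260, 0, 0]) cube([260, 940, 400]);
translate([520, 0, 0]) cube([260, 940, 600]);
translate([780, 0, 0]) cube([260, 940, 800]);


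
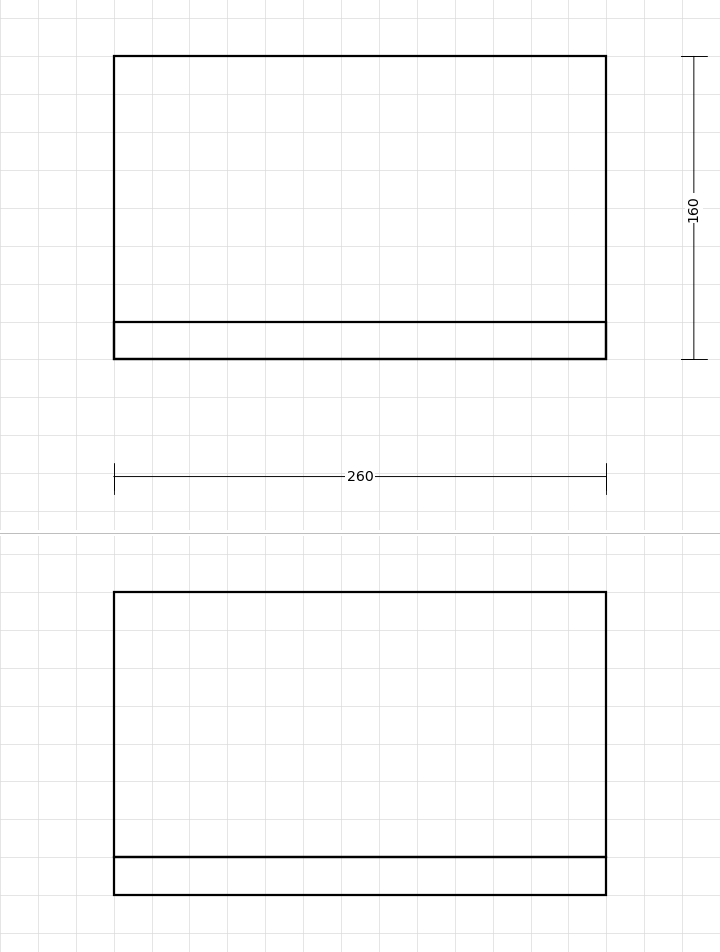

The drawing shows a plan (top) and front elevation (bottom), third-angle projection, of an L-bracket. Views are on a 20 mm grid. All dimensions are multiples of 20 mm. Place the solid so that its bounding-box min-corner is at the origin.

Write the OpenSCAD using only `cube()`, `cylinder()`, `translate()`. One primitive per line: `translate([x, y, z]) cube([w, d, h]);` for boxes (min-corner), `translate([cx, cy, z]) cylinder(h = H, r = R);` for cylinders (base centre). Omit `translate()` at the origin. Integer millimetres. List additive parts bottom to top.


cube([260, 160, 20]);
translate([0, 0, 20]) cube([260, 20, 140]);


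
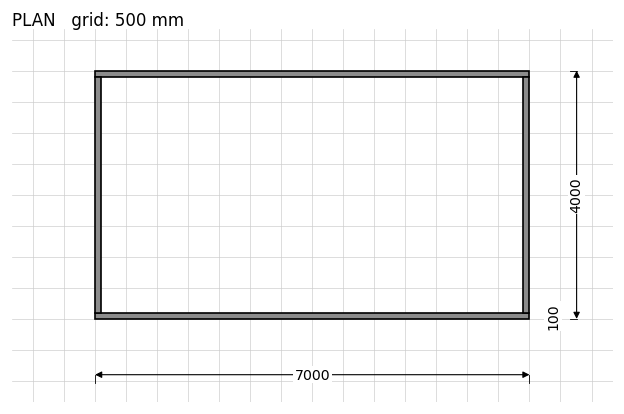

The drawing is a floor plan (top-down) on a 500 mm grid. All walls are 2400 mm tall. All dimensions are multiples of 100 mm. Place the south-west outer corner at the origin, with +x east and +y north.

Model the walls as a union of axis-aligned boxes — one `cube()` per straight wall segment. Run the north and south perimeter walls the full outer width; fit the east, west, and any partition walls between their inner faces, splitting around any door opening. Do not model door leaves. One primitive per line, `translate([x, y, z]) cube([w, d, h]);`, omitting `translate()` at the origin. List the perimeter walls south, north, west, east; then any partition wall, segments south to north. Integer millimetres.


cube([7000, 100, 2400]);
translate([0, 3900, 0]) cube([7000, 100, 2400]);
translate([0, 100, 0]) cube([100, 3800, 2400]);
translate([6900, 100, 0]) cube([100, 3800, 2400]);


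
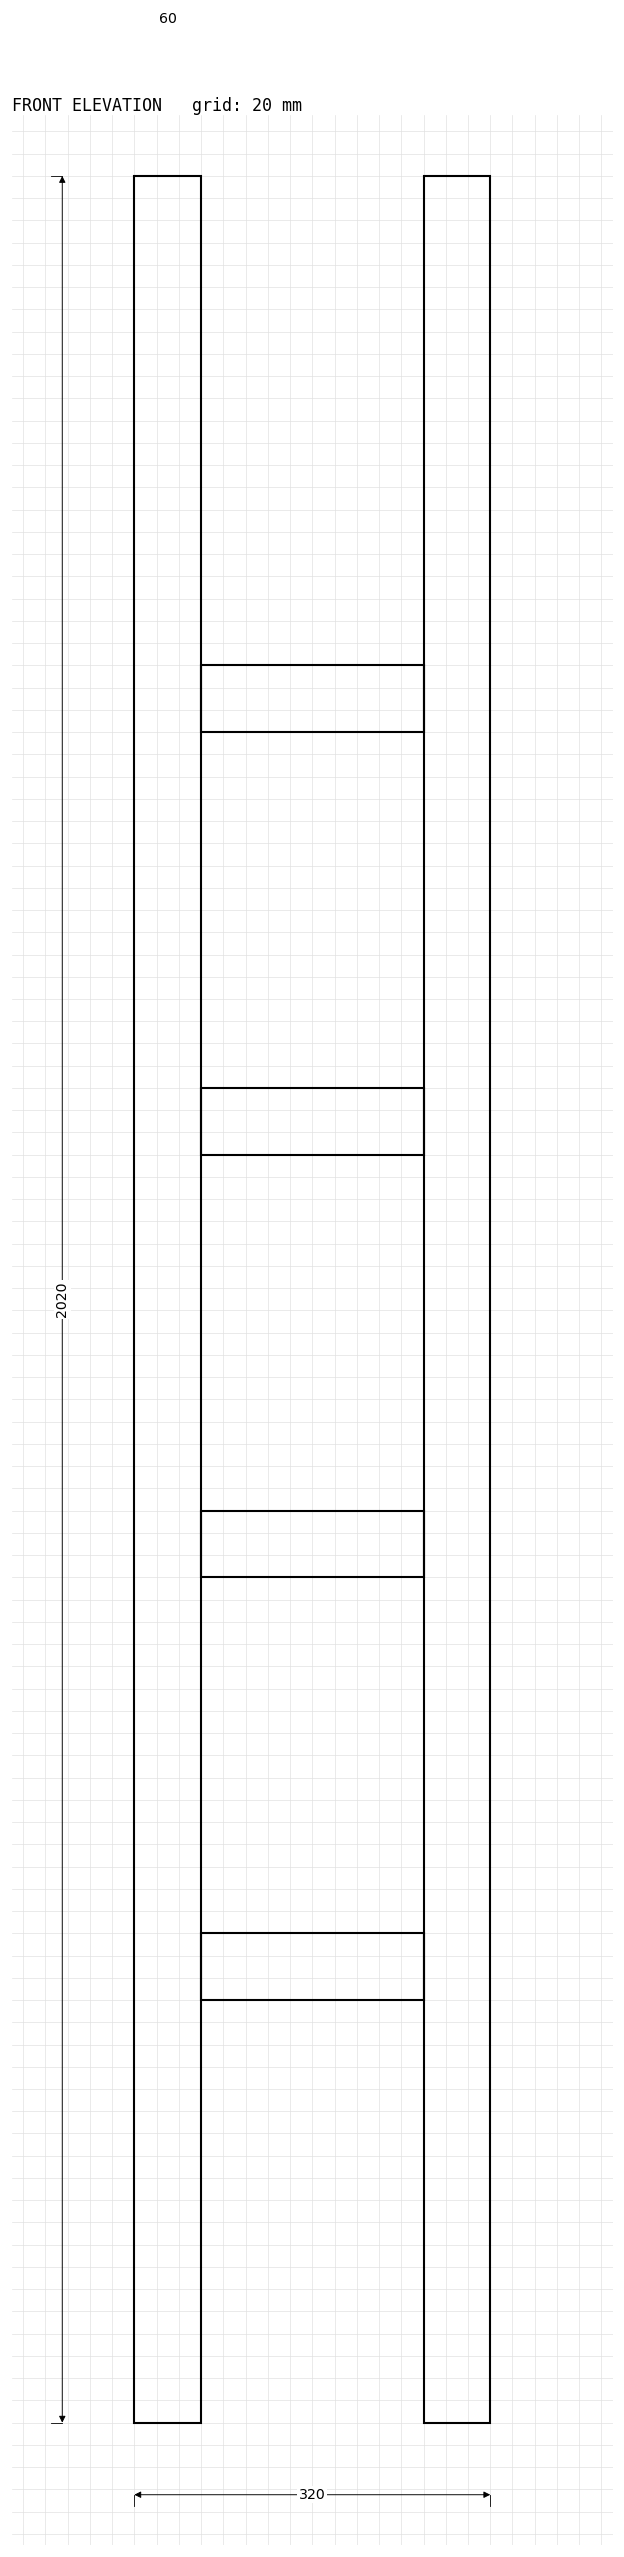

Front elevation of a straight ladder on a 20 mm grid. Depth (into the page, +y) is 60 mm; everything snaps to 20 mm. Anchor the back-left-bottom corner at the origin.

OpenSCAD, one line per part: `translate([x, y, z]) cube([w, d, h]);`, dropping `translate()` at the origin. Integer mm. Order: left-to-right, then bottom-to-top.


cube([60, 60, 2020]);
translate([60, 0, 380]) cube([200, 60, 60]);
translate([60, 0, 760]) cube([200, 60, 60]);
translate([60, 0, 1140]) cube([200, 60, 60]);
translate([60, 0, 1520]) cube([200, 60, 60]);
translate([260, 0, 0]) cube([60, 60, 2020]);
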